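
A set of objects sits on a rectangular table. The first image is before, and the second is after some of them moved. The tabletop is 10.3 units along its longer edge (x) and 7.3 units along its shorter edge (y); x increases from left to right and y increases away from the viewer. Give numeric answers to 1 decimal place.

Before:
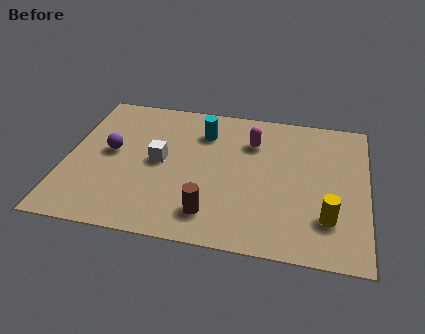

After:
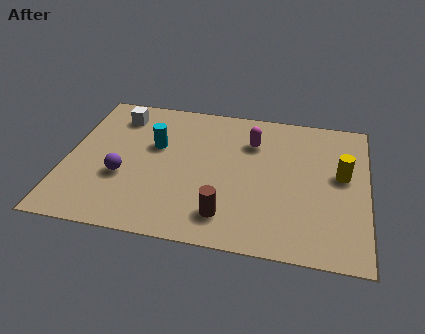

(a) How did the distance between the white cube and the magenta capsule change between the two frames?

+1.2

They were about 3.5 units apart before and 4.7 after — 1.2 units further apart.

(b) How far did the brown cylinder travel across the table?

0.5

From (5.1, 1.4) to (5.6, 1.4), the brown cylinder covered √(0.5² + 0.0²) ≈ 0.5 units.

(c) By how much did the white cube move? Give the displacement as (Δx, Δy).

(-1.6, 2.2)

From the two frames, the white cube sits at roughly (3.2, 3.7) before and (1.6, 5.9) after.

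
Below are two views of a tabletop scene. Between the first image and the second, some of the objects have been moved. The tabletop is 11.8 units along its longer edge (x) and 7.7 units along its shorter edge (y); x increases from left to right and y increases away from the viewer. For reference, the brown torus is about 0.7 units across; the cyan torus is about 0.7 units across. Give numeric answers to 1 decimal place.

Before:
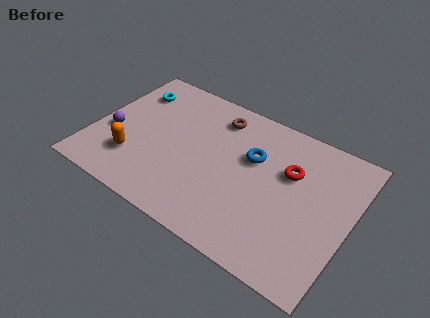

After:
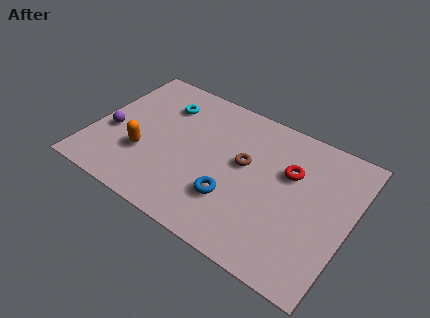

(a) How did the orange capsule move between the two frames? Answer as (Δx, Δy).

(0.4, 0.5)

The orange capsule was at about (2.1, 2.1) and moved to about (2.5, 2.6).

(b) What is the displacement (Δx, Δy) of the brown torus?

(1.6, -1.9)

The brown torus started near (5.3, 6.3) and ended near (6.9, 4.4).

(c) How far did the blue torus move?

2.6

The blue torus moved from about (7.2, 4.9) to (6.7, 2.3), a distance of √(0.5² + 2.6²) ≈ 2.6.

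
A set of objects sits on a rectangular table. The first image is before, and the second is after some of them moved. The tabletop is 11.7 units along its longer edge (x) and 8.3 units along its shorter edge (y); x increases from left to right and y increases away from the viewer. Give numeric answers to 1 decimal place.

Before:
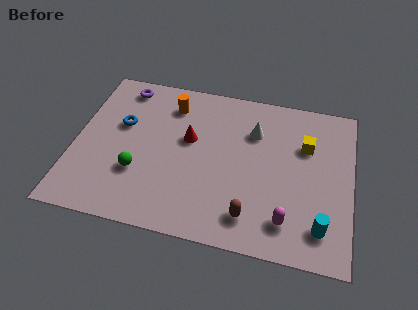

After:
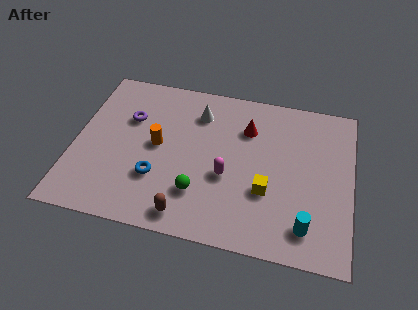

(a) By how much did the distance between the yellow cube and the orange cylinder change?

-1.0

The distance was about 5.9 in the first image and 4.9 in the second, so they moved 1.0 units closer together.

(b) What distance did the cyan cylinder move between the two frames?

0.6

The cyan cylinder moved from about (10.5, 1.6) to (9.9, 1.5), a distance of √(0.6² + 0.1²) ≈ 0.6.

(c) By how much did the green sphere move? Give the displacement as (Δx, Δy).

(2.6, -0.5)

The green sphere started near (2.8, 2.7) and ended near (5.4, 2.2).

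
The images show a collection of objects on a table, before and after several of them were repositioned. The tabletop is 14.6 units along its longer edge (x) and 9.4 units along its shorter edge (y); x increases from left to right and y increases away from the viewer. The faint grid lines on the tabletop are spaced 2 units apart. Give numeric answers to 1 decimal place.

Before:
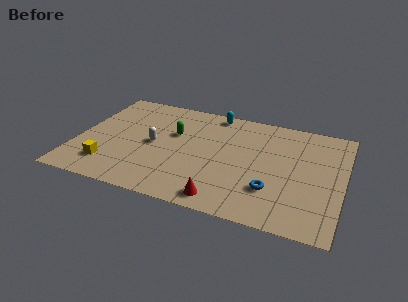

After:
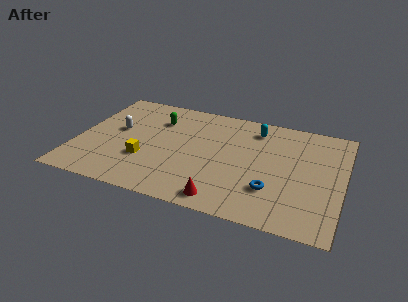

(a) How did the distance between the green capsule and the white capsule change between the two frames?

+1.0

The distance was about 1.6 in the first image and 2.6 in the second, so they moved 1.0 units further apart.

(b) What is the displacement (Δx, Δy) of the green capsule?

(-1.0, 1.0)

From the two frames, the green capsule sits at roughly (5.2, 5.9) before and (4.2, 6.9) after.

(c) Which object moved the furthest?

the cyan capsule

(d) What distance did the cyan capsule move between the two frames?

2.5

From (7.2, 8.5) to (9.6, 7.7), the cyan capsule covered √(2.4² + 0.8²) ≈ 2.5 units.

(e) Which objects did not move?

the red cone and the blue torus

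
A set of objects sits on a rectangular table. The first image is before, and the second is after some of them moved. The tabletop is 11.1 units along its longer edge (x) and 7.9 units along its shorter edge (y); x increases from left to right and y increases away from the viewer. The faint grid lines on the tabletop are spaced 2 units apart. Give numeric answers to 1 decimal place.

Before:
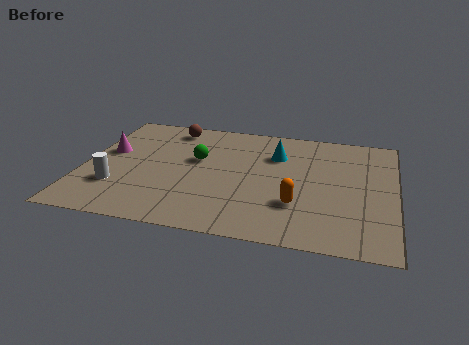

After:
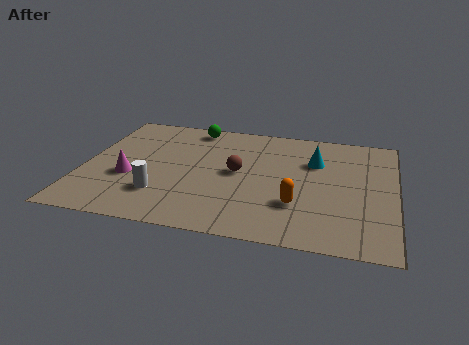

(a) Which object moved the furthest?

the brown sphere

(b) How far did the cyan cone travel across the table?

1.4

The cyan cone moved from about (6.8, 5.6) to (8.2, 5.4), a distance of √(1.4² + 0.2²) ≈ 1.4.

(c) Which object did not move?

the orange capsule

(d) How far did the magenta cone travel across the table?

1.8

The magenta cone was near (0.8, 4.6) before and (1.7, 3.0) after, so it travelled √(0.9² + 1.6²) ≈ 1.8 units.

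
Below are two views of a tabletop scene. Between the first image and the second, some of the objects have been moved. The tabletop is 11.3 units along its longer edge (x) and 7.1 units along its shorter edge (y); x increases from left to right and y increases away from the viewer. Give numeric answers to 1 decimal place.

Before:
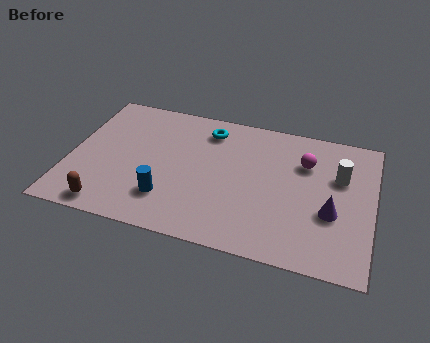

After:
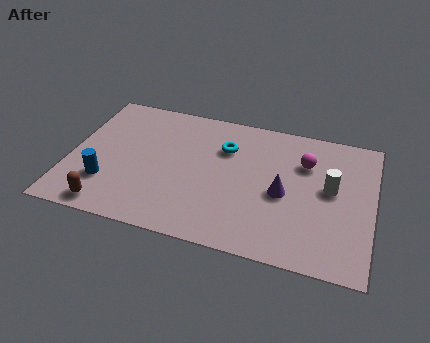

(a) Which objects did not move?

the brown capsule and the magenta sphere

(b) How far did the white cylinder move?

0.8

From (10.0, 4.6) to (9.7, 3.9), the white cylinder covered √(0.3² + 0.7²) ≈ 0.8 units.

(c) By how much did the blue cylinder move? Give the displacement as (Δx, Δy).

(-2.3, 0.2)

From the two frames, the blue cylinder sits at roughly (3.8, 1.8) before and (1.5, 2.0) after.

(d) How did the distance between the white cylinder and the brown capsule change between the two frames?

-0.5

They were about 9.1 units apart before and 8.6 after — 0.5 units closer together.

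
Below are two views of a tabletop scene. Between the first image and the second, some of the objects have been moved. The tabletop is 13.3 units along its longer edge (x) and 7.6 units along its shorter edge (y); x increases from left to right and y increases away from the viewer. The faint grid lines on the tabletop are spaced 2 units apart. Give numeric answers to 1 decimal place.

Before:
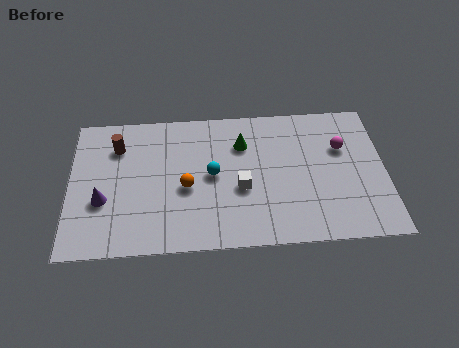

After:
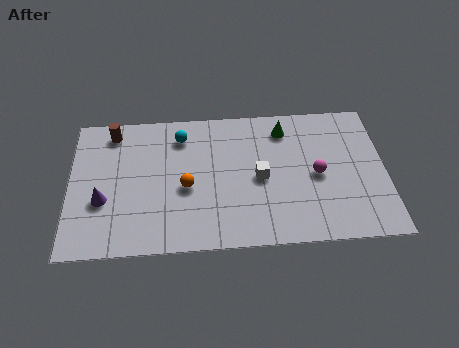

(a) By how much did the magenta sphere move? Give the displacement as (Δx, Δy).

(-1.1, -1.4)

From the two frames, the magenta sphere sits at roughly (11.5, 5.0) before and (10.4, 3.6) after.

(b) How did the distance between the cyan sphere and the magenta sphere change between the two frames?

+0.6

The distance was about 5.6 in the first image and 6.2 in the second, so they moved 0.6 units further apart.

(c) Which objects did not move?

the orange sphere and the purple cone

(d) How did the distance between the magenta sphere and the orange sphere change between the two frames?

-1.3

Before: roughly 6.8 units apart; after: 5.5. That's 1.3 units closer together.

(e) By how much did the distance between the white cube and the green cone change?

+0.4

Before: roughly 2.4 units apart; after: 2.8. That's 0.4 units further apart.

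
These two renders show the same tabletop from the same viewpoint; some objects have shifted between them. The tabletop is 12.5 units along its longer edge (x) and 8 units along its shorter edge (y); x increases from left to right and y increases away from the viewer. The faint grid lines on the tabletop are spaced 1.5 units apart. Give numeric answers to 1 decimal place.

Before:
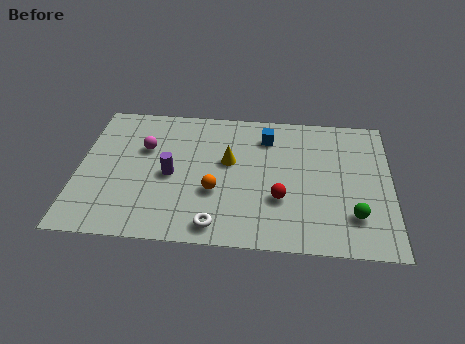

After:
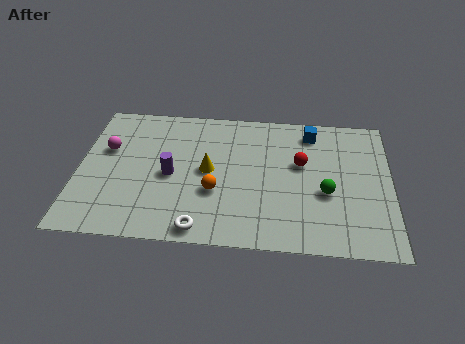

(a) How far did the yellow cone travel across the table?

1.0

The yellow cone was near (6.0, 4.7) before and (5.2, 4.1) after, so it travelled √(0.8² + 0.6²) ≈ 1.0 units.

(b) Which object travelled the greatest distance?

the red sphere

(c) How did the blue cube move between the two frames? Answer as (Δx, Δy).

(1.8, 0.4)

From the two frames, the blue cube sits at roughly (7.5, 6.3) before and (9.3, 6.7) after.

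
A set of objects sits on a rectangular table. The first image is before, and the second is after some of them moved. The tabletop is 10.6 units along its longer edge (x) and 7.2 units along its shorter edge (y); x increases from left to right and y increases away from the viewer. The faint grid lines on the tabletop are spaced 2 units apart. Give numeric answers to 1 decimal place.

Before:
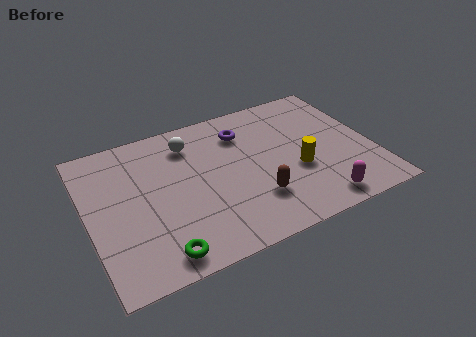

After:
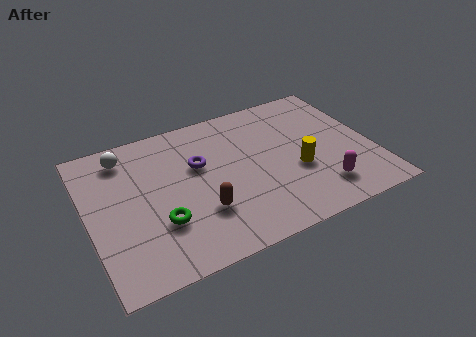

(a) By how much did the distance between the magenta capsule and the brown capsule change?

+2.0

They were about 2.5 units apart before and 4.5 after — 2.0 units further apart.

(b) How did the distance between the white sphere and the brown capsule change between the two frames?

+0.3

Before: roughly 4.2 units apart; after: 4.5. That's 0.3 units further apart.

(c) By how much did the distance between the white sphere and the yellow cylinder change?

+2.2

The distance was about 4.7 in the first image and 6.9 in the second, so they moved 2.2 units further apart.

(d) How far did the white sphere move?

2.4

The white sphere moved from about (4.0, 5.7) to (1.6, 6.0), a distance of √(2.4² + 0.3²) ≈ 2.4.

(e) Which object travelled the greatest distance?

the white sphere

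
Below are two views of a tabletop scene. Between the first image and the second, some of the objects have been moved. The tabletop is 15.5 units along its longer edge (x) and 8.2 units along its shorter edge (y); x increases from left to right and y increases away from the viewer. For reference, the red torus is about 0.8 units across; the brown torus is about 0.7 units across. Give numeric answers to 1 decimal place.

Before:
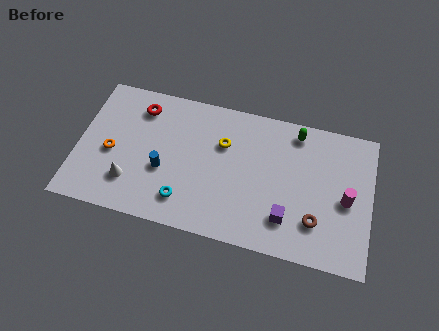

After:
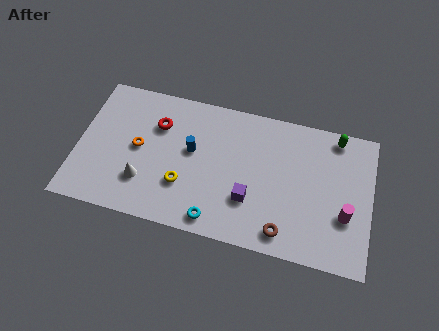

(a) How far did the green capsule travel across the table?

2.1

The green capsule was near (11.4, 7.1) before and (13.5, 7.3) after, so it travelled √(2.1² + 0.2²) ≈ 2.1 units.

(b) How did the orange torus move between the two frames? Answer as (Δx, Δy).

(1.4, 0.6)

The orange torus started near (1.8, 3.6) and ended near (3.2, 4.2).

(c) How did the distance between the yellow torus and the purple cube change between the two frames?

-1.5

The distance was about 5.0 in the first image and 3.5 in the second, so they moved 1.5 units closer together.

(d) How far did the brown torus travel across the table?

1.9

The brown torus was near (12.7, 2.2) before and (11.1, 1.2) after, so it travelled √(1.6² + 1.0²) ≈ 1.9 units.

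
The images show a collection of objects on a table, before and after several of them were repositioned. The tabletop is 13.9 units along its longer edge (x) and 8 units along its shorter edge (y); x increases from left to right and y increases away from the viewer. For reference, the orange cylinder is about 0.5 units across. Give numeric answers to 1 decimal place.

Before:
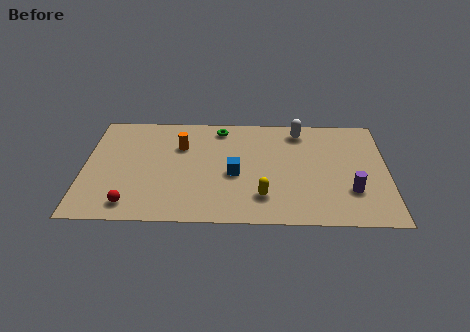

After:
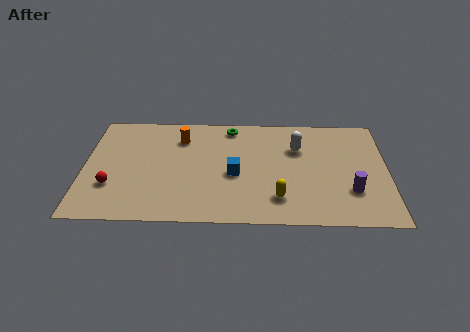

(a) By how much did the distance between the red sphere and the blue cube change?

+0.5

Before: roughly 5.2 units apart; after: 5.7. That's 0.5 units further apart.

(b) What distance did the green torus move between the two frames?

0.5

From (6.2, 6.9) to (6.7, 7.0), the green torus covered √(0.5² + 0.1²) ≈ 0.5 units.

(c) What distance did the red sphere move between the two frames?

1.6

From (2.2, 1.2) to (1.3, 2.5), the red sphere covered √(0.9² + 1.3²) ≈ 1.6 units.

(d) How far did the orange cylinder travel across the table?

0.6

From (4.4, 5.5) to (4.4, 6.1), the orange cylinder covered √(0.0² + 0.6²) ≈ 0.6 units.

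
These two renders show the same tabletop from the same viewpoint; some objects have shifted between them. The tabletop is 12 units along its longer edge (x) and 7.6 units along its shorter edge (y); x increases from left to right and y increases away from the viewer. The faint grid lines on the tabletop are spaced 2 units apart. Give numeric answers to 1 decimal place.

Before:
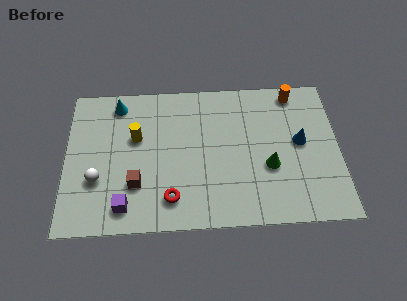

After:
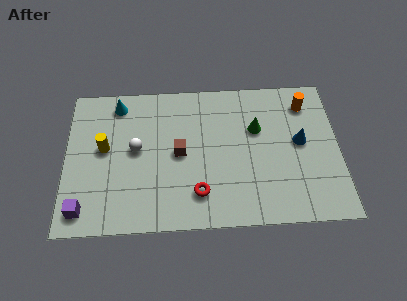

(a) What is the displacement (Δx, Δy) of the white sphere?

(1.7, 1.5)

From the two frames, the white sphere sits at roughly (1.4, 2.6) before and (3.1, 4.1) after.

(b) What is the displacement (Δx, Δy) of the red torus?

(1.2, 0.2)

From the two frames, the red torus sits at roughly (4.6, 1.5) before and (5.8, 1.7) after.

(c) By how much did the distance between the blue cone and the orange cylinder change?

-0.6

Before: roughly 2.6 units apart; after: 2.0. That's 0.6 units closer together.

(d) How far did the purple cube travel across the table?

1.8

From (2.6, 1.2) to (0.8, 1.1), the purple cube covered √(1.8² + 0.1²) ≈ 1.8 units.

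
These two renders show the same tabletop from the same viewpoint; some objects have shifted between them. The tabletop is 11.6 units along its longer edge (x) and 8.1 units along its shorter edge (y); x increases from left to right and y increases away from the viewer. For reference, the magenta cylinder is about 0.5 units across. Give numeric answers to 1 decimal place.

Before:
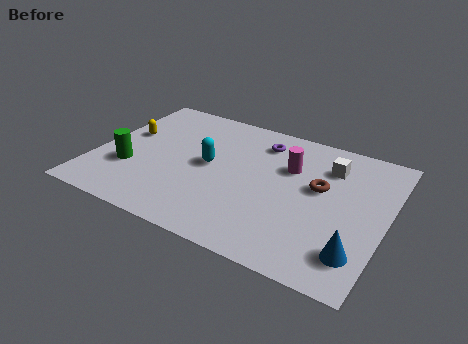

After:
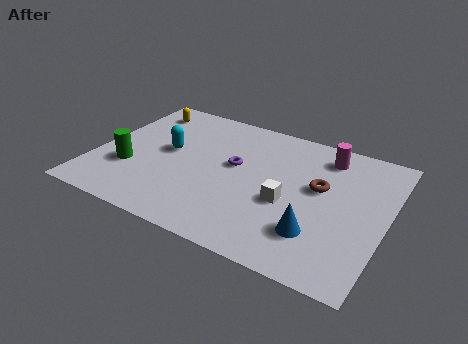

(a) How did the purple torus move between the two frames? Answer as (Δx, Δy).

(-0.8, -1.9)

From the two frames, the purple torus sits at roughly (6.3, 6.5) before and (5.5, 4.6) after.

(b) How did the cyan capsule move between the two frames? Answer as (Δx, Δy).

(-1.7, 0.2)

From the two frames, the cyan capsule sits at roughly (4.5, 4.2) before and (2.8, 4.4) after.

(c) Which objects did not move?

the green cylinder and the brown torus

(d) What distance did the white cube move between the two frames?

3.1

The white cube moved from about (9.1, 6.1) to (7.8, 3.3), a distance of √(1.3² + 2.8²) ≈ 3.1.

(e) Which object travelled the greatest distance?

the white cube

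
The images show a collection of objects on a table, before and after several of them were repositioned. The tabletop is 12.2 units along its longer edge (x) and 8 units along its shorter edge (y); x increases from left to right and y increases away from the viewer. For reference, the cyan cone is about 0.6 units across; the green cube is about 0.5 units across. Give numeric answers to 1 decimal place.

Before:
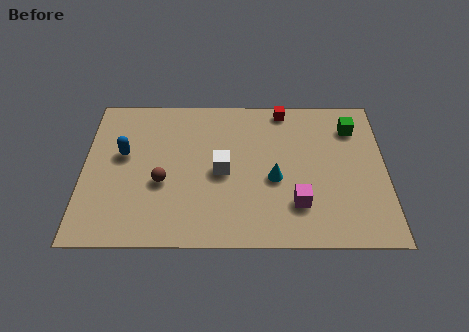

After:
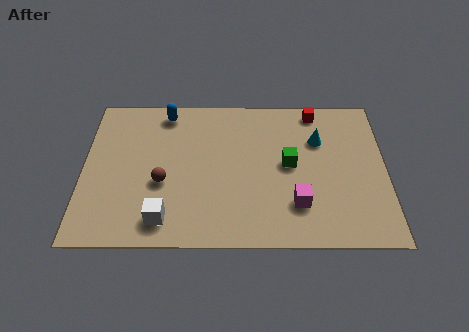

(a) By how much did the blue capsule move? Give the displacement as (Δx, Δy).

(1.7, 2.3)

The blue capsule was at about (1.6, 4.7) and moved to about (3.3, 7.0).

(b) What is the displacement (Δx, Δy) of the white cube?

(-2.3, -2.5)

The white cube started near (5.6, 3.8) and ended near (3.3, 1.3).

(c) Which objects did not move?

the brown sphere and the magenta cube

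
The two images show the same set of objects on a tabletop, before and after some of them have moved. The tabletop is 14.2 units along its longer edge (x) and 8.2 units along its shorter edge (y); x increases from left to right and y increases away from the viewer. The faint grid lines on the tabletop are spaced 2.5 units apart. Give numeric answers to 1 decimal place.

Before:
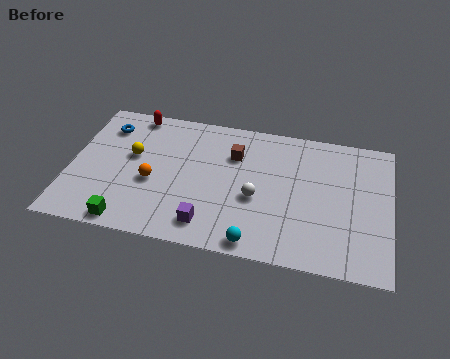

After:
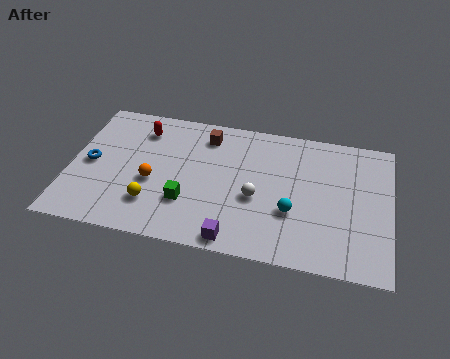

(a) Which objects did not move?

the orange sphere and the white sphere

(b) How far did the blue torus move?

2.5

From (1.4, 6.4) to (0.9, 4.0), the blue torus covered √(0.5² + 2.4²) ≈ 2.5 units.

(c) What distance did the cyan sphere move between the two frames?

2.6

The cyan sphere was near (8.4, 0.8) before and (9.9, 2.9) after, so it travelled √(1.5² + 2.1²) ≈ 2.6 units.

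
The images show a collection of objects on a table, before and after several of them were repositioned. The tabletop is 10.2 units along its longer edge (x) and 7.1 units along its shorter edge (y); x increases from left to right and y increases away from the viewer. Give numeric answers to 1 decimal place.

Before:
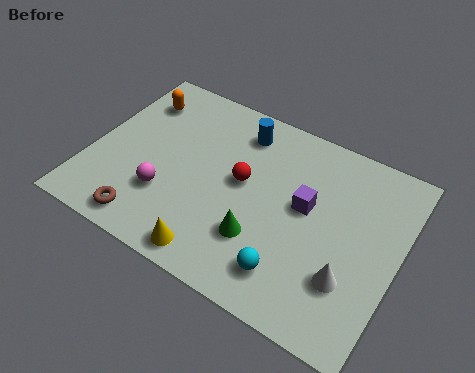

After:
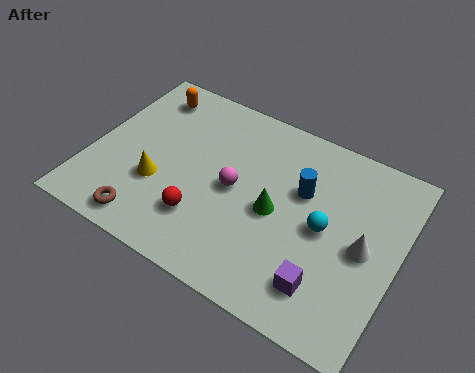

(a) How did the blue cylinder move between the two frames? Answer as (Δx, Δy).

(2.3, -1.3)

From the two frames, the blue cylinder sits at roughly (4.6, 5.8) before and (6.9, 4.5) after.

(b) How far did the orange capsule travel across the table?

0.5

From (1.1, 5.5) to (1.4, 5.9), the orange capsule covered √(0.3² + 0.4²) ≈ 0.5 units.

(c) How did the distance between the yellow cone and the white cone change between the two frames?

+2.4

The distance was about 4.4 in the first image and 6.8 in the second, so they moved 2.4 units further apart.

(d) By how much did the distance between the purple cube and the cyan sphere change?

-0.6

Before: roughly 2.6 units apart; after: 2.0. That's 0.6 units closer together.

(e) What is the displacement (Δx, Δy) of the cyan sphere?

(0.8, 2.1)

From the two frames, the cyan sphere sits at roughly (7.0, 1.4) before and (7.8, 3.5) after.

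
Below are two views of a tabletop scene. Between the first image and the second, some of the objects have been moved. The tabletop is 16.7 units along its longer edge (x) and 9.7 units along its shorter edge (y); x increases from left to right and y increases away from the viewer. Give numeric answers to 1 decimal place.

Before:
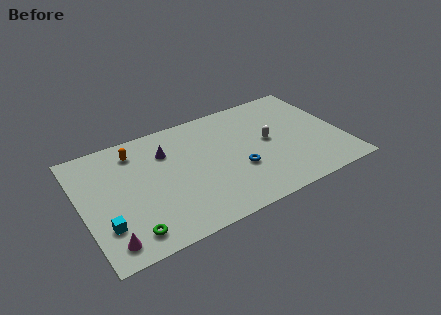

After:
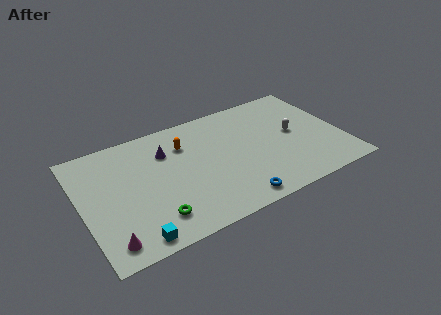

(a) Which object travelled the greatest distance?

the orange capsule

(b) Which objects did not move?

the purple cone and the magenta cone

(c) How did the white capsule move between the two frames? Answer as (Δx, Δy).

(1.7, 0.0)

From the two frames, the white capsule sits at roughly (12.0, 5.1) before and (13.7, 5.1) after.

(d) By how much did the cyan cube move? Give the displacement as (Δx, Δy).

(1.6, -1.7)

The cyan cube was at about (1.2, 2.7) and moved to about (2.8, 1.0).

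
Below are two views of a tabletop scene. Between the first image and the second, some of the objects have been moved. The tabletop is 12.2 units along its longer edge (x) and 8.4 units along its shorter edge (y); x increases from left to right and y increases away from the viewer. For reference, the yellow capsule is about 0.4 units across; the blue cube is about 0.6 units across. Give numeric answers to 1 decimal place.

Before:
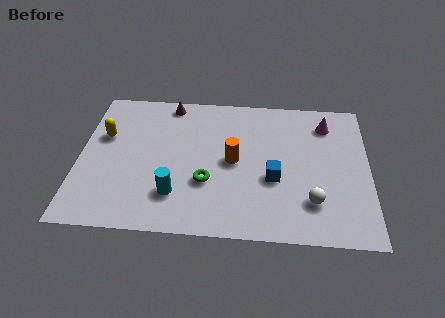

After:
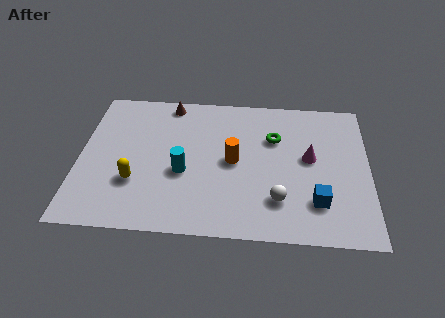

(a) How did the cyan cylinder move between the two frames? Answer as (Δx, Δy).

(0.3, 1.3)

The cyan cylinder started near (4.1, 2.1) and ended near (4.4, 3.4).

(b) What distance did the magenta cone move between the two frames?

2.2

From (10.4, 6.7) to (9.7, 4.6), the magenta cone covered √(0.7² + 2.1²) ≈ 2.2 units.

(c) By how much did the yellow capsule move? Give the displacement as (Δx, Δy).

(1.4, -2.6)

The yellow capsule was at about (1.0, 5.3) and moved to about (2.4, 2.7).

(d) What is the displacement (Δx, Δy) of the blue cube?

(1.8, -1.2)

The blue cube started near (8.2, 3.3) and ended near (10.0, 2.1).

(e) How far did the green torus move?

4.0

From (5.4, 2.9) to (8.2, 5.7), the green torus covered √(2.8² + 2.8²) ≈ 4.0 units.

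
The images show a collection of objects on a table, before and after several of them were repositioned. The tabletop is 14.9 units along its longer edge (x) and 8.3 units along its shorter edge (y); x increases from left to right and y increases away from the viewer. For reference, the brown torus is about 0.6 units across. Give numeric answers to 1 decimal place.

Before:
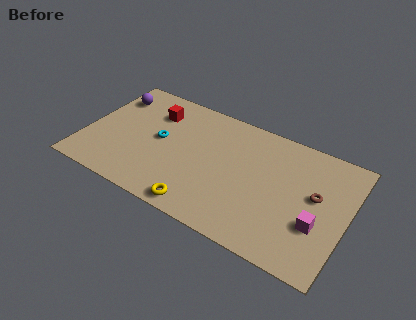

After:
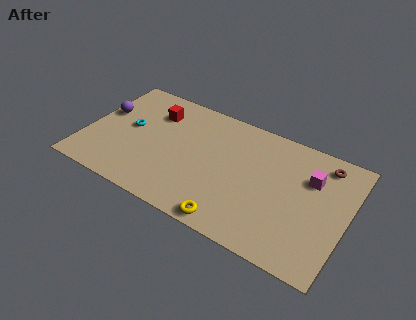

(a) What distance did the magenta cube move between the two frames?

2.9

From (13.4, 2.9) to (12.7, 5.7), the magenta cube covered √(0.7² + 2.8²) ≈ 2.9 units.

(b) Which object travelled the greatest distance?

the magenta cube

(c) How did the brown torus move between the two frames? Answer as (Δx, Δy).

(0.2, 2.3)

The brown torus was at about (13.1, 4.7) and moved to about (13.3, 7.0).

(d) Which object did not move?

the red cube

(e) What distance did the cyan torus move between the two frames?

1.8

The cyan torus moved from about (4.2, 4.4) to (2.4, 4.5), a distance of √(1.8² + 0.1²) ≈ 1.8.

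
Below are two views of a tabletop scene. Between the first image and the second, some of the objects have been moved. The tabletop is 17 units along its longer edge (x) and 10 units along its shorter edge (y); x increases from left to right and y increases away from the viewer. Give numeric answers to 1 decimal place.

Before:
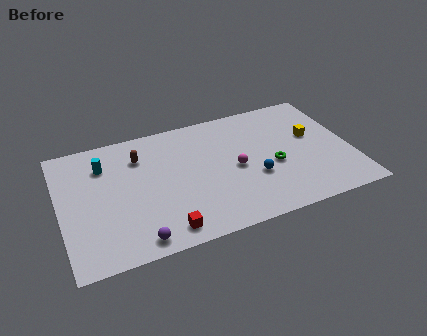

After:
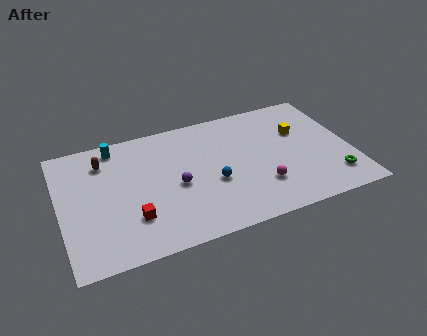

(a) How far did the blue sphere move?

2.4

From (11.2, 3.6) to (8.8, 4.0), the blue sphere covered √(2.4² + 0.4²) ≈ 2.4 units.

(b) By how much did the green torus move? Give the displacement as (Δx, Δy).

(3.3, -2.1)

The green torus started near (12.4, 4.2) and ended near (15.7, 2.1).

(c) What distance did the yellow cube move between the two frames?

0.9

From (14.9, 5.9) to (14.2, 6.5), the yellow cube covered √(0.7² + 0.6²) ≈ 0.9 units.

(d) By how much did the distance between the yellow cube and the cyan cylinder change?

-1.4

They were about 12.3 units apart before and 10.9 after — 1.4 units closer together.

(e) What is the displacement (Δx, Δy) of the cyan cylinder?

(0.8, 1.3)

The cyan cylinder was at about (2.7, 7.5) and moved to about (3.5, 8.8).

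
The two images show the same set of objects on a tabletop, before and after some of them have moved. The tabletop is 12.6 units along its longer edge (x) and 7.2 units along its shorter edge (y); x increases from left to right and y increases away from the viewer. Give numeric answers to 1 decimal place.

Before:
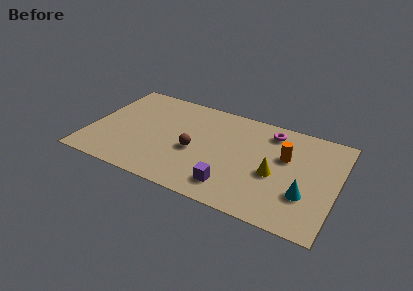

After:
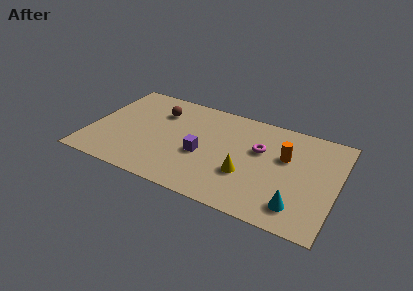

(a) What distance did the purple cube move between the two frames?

2.3

From (7.5, 1.4) to (5.8, 3.0), the purple cube covered √(1.7² + 1.6²) ≈ 2.3 units.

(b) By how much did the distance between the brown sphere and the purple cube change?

+0.7

The distance was about 2.7 in the first image and 3.4 in the second, so they moved 0.7 units further apart.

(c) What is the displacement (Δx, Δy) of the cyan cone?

(-0.3, -0.9)

From the two frames, the cyan cone sits at roughly (11.1, 2.3) before and (10.8, 1.4) after.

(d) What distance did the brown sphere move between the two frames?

3.0

The brown sphere moved from about (5.4, 3.1) to (3.3, 5.3), a distance of √(2.1² + 2.2²) ≈ 3.0.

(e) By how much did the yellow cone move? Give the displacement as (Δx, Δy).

(-1.4, -0.6)

The yellow cone was at about (9.5, 3.1) and moved to about (8.1, 2.5).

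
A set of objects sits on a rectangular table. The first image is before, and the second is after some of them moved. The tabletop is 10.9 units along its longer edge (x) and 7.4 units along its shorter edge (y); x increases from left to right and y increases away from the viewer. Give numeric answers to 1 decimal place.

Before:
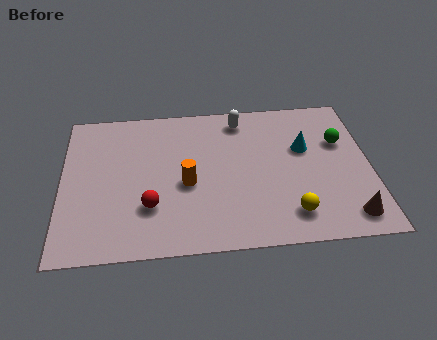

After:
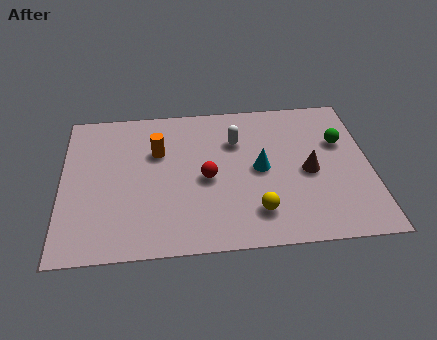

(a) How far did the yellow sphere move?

1.2

The yellow sphere was near (8.0, 1.4) before and (6.8, 1.6) after, so it travelled √(1.2² + 0.2²) ≈ 1.2 units.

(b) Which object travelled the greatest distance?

the brown cone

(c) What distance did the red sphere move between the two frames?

2.3

The red sphere moved from about (3.1, 2.2) to (5.1, 3.4), a distance of √(2.0² + 1.2²) ≈ 2.3.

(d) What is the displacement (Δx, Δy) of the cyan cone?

(-1.6, -0.9)

From the two frames, the cyan cone sits at roughly (8.6, 4.6) before and (7.0, 3.7) after.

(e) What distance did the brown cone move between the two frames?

2.6

The brown cone was near (10.0, 1.1) before and (8.7, 3.4) after, so it travelled √(1.3² + 2.3²) ≈ 2.6 units.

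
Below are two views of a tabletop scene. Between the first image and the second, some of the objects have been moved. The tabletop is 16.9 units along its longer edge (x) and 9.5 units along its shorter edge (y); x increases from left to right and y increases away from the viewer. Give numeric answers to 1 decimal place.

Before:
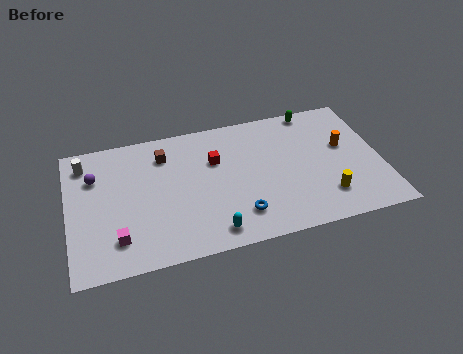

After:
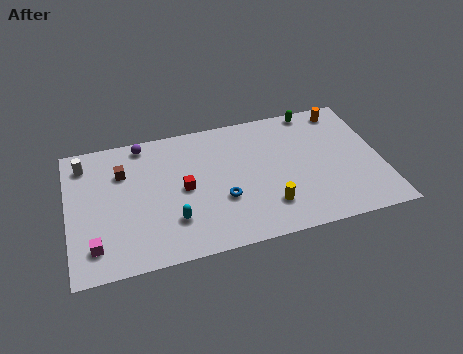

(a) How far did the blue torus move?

1.5

From (9.0, 2.1) to (8.2, 3.4), the blue torus covered √(0.8² + 1.3²) ≈ 1.5 units.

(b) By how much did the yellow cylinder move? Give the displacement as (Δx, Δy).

(-3.1, 0.1)

From the two frames, the yellow cylinder sits at roughly (13.7, 2.2) before and (10.6, 2.3) after.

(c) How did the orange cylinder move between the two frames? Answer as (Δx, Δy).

(0.2, 2.7)

The orange cylinder was at about (15.0, 5.6) and moved to about (15.2, 8.3).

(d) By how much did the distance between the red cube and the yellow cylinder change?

-2.0

They were about 7.0 units apart before and 5.0 after — 2.0 units closer together.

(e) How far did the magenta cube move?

1.2

The magenta cube was near (2.5, 2.1) before and (1.3, 1.9) after, so it travelled √(1.2² + 0.2²) ≈ 1.2 units.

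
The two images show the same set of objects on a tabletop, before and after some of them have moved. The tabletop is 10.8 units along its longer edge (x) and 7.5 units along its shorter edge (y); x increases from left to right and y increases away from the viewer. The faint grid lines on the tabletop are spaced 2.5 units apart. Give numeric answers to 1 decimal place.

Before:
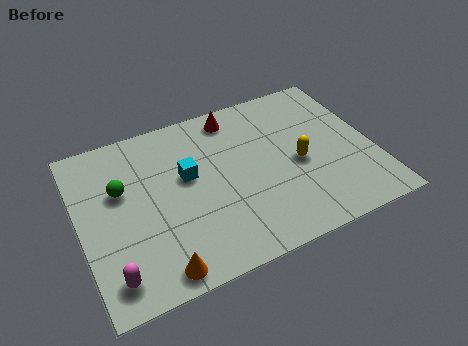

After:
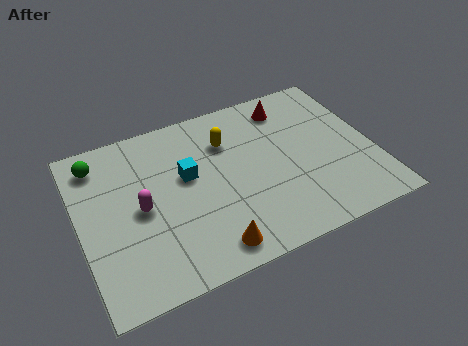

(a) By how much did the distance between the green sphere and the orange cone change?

+2.3

Before: roughly 4.0 units apart; after: 6.3. That's 2.3 units further apart.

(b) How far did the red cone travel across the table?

2.0

The red cone was near (6.0, 6.5) before and (8.0, 6.2) after, so it travelled √(2.0² + 0.3²) ≈ 2.0 units.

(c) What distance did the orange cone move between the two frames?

1.9

From (2.5, 0.8) to (4.4, 1.0), the orange cone covered √(1.9² + 0.2²) ≈ 1.9 units.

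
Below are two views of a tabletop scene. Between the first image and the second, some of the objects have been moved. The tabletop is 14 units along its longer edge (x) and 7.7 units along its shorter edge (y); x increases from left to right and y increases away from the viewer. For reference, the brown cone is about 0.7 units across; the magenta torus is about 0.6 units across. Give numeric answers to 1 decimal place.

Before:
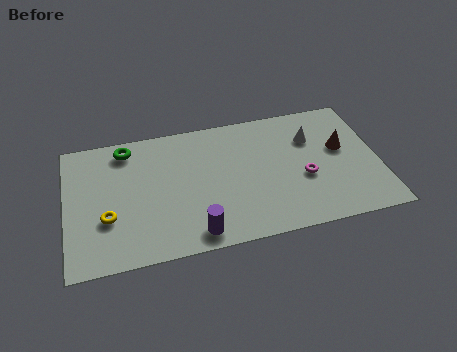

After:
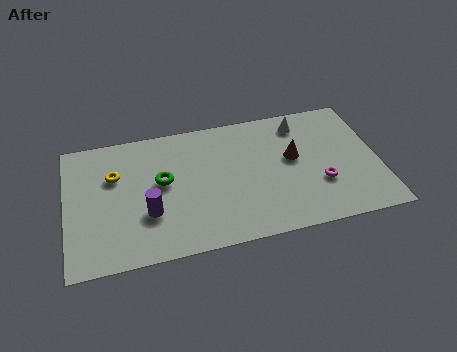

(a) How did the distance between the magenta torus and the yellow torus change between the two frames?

+0.6

They were about 8.8 units apart before and 9.4 after — 0.6 units further apart.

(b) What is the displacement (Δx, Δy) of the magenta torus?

(0.7, -0.5)

The magenta torus started near (10.6, 3.1) and ended near (11.3, 2.6).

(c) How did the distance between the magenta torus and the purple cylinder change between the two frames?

+2.3

They were about 5.4 units apart before and 7.7 after — 2.3 units further apart.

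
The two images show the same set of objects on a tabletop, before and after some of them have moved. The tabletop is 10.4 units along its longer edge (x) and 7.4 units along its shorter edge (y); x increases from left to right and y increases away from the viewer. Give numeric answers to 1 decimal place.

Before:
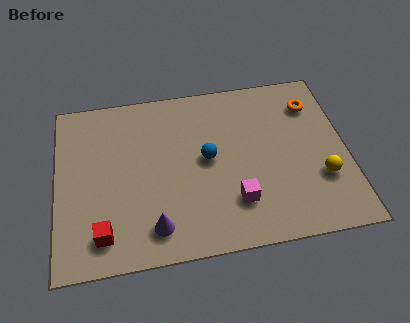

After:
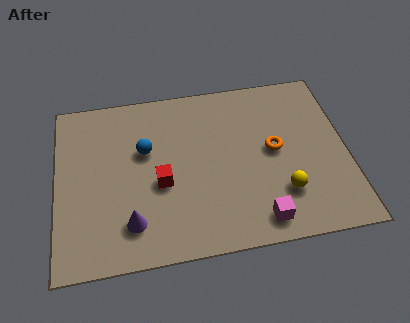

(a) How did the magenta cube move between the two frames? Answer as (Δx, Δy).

(0.8, -0.9)

The magenta cube was at about (6.3, 1.9) and moved to about (7.1, 1.0).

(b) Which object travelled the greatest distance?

the red cube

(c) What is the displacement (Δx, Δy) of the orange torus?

(-1.5, -1.8)

From the two frames, the orange torus sits at roughly (9.3, 5.7) before and (7.8, 3.9) after.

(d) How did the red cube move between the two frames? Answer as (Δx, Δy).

(2.1, 1.8)

The red cube was at about (1.6, 1.3) and moved to about (3.7, 3.1).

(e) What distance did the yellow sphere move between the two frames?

1.5

From (9.4, 2.4) to (8.0, 2.0), the yellow sphere covered √(1.4² + 0.4²) ≈ 1.5 units.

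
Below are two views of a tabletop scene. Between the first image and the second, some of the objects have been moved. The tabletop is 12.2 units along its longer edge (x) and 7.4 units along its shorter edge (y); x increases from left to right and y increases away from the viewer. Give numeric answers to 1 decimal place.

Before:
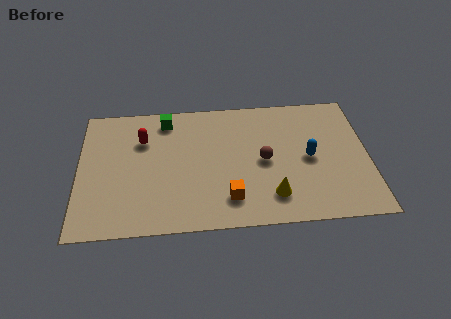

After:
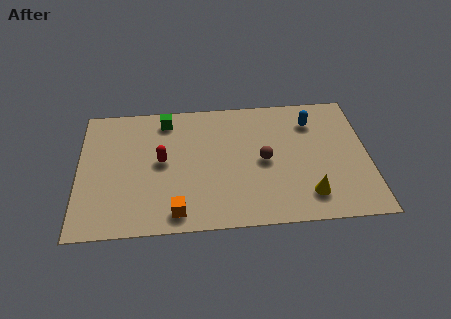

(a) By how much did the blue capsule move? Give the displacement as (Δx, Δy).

(0.2, 2.1)

The blue capsule started near (9.7, 3.6) and ended near (9.9, 5.7).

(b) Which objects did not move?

the brown sphere and the green cube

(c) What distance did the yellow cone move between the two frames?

1.5

The yellow cone was near (8.1, 1.6) before and (9.6, 1.5) after, so it travelled √(1.5² + 0.1²) ≈ 1.5 units.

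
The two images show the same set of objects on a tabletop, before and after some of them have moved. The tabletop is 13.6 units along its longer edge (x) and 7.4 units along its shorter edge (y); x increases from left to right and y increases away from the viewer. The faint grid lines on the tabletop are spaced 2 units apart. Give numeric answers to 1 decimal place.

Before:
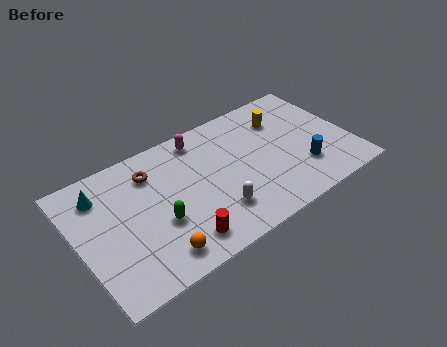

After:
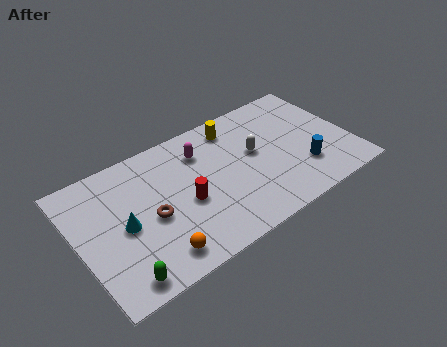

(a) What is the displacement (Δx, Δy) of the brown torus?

(-0.4, -2.4)

The brown torus was at about (3.9, 5.7) and moved to about (3.5, 3.3).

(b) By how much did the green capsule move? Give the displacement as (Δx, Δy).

(-2.2, -1.9)

From the two frames, the green capsule sits at roughly (3.8, 2.8) before and (1.6, 0.9) after.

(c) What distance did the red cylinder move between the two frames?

2.0

The red cylinder moved from about (4.6, 1.3) to (5.2, 3.2), a distance of √(0.6² + 1.9²) ≈ 2.0.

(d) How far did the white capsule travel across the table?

3.3

The white capsule was near (6.5, 1.9) before and (8.9, 4.2) after, so it travelled √(2.4² + 2.3²) ≈ 3.3 units.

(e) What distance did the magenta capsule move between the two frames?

0.8

From (6.5, 6.4) to (6.4, 5.6), the magenta capsule covered √(0.1² + 0.8²) ≈ 0.8 units.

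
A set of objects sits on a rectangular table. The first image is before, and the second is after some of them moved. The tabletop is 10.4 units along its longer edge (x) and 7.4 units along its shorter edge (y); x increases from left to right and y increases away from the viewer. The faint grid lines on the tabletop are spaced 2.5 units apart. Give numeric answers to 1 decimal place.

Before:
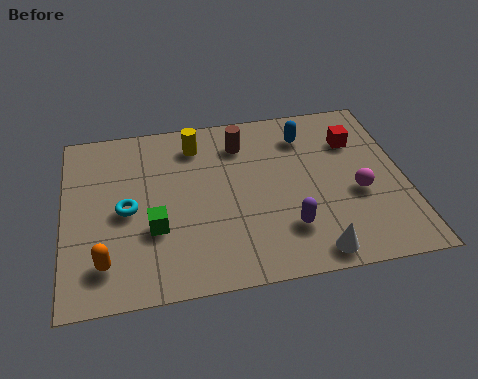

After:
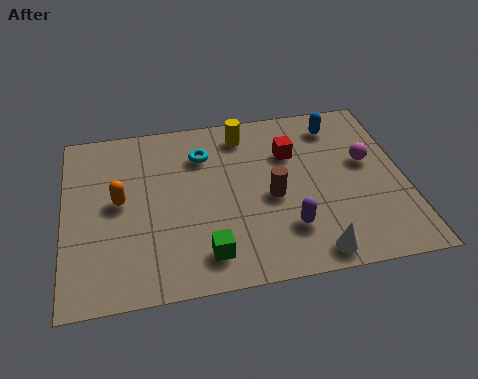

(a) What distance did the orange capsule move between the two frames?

2.5

The orange capsule was near (1.2, 1.5) before and (1.7, 3.9) after, so it travelled √(0.5² + 2.4²) ≈ 2.5 units.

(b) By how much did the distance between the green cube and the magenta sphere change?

-0.3

They were about 6.2 units apart before and 5.9 after — 0.3 units closer together.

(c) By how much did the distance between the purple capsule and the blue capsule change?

+0.6

They were about 4.0 units apart before and 4.6 after — 0.6 units further apart.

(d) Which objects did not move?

the purple capsule and the white cone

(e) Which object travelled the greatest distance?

the cyan torus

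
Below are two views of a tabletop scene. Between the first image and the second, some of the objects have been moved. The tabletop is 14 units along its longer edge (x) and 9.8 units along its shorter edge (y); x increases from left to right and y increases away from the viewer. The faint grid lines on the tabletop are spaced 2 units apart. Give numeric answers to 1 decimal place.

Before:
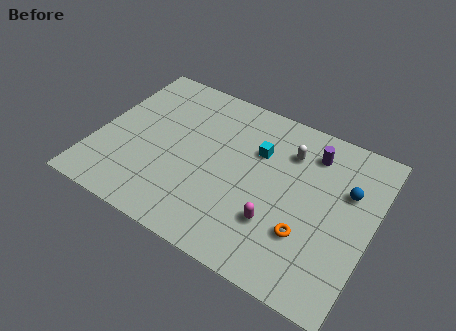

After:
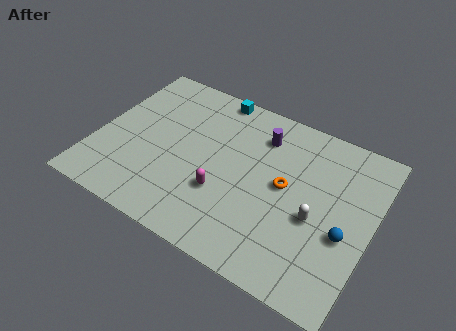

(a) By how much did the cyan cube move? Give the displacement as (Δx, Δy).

(-2.7, 2.4)

The cyan cube was at about (8.0, 6.6) and moved to about (5.3, 9.0).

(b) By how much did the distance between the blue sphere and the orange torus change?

-0.3

The distance was about 3.8 in the first image and 3.5 in the second, so they moved 0.3 units closer together.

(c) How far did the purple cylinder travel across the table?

2.6

The purple cylinder was near (10.6, 7.8) before and (8.0, 7.6) after, so it travelled √(2.6² + 0.2²) ≈ 2.6 units.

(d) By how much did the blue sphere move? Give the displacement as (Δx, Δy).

(0.2, -2.5)

The blue sphere was at about (12.6, 6.4) and moved to about (12.8, 3.9).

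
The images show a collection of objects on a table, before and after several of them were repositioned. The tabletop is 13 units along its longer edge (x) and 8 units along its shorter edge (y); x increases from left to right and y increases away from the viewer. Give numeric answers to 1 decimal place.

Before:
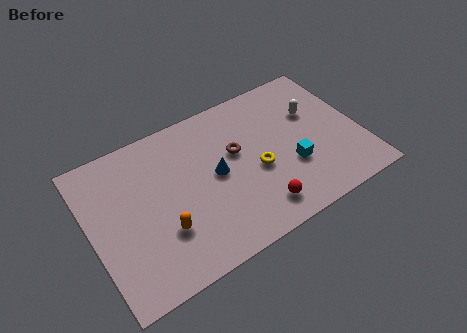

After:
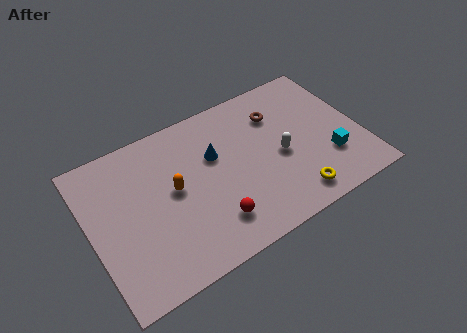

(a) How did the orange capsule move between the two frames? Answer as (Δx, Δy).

(0.8, 1.8)

The orange capsule started near (3.2, 2.5) and ended near (4.0, 4.3).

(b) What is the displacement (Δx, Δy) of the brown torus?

(2.2, 1.1)

The brown torus started near (7.1, 4.8) and ended near (9.3, 5.9).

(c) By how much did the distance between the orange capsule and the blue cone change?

-1.0

Before: roughly 3.2 units apart; after: 2.2. That's 1.0 units closer together.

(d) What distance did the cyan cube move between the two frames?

1.8

The cyan cube moved from about (9.5, 2.8) to (11.3, 2.4), a distance of √(1.8² + 0.4²) ≈ 1.8.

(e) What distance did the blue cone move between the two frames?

1.0

From (6.0, 4.1) to (6.1, 5.1), the blue cone covered √(0.1² + 1.0²) ≈ 1.0 units.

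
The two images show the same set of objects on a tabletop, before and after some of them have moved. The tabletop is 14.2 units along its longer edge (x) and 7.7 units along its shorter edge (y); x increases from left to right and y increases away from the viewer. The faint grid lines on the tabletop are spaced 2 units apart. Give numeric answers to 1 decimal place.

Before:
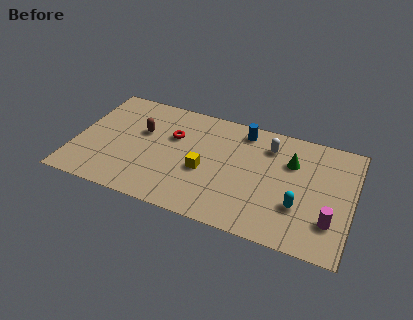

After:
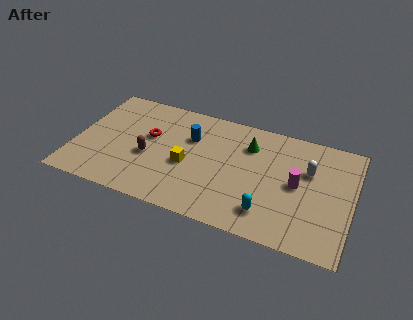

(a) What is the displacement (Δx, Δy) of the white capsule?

(2.1, -1.0)

The white capsule was at about (9.8, 6.0) and moved to about (11.9, 5.0).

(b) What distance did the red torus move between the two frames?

1.3

The red torus was near (4.9, 5.0) before and (3.7, 4.6) after, so it travelled √(1.2² + 0.4²) ≈ 1.3 units.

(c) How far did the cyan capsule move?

1.7

From (11.6, 2.5) to (10.1, 1.6), the cyan capsule covered √(1.5² + 0.9²) ≈ 1.7 units.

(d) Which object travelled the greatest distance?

the blue cylinder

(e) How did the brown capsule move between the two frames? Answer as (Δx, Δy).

(0.5, -1.6)

From the two frames, the brown capsule sits at roughly (3.3, 4.8) before and (3.8, 3.2) after.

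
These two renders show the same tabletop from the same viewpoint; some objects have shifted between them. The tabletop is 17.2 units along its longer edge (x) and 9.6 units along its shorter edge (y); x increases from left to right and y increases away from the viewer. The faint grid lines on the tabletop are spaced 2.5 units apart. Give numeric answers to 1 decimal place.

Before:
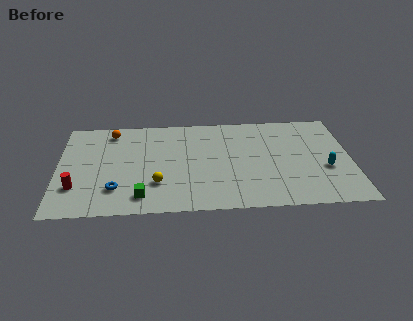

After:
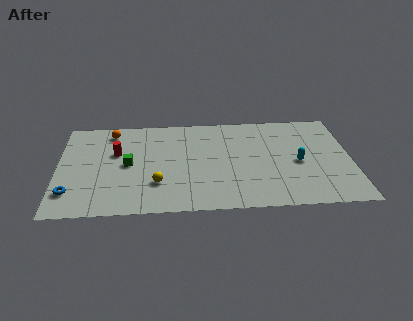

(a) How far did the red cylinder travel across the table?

4.0

The red cylinder moved from about (1.1, 2.7) to (3.4, 6.0), a distance of √(2.3² + 3.3²) ≈ 4.0.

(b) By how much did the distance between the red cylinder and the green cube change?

-2.6

The distance was about 4.0 in the first image and 1.4 in the second, so they moved 2.6 units closer together.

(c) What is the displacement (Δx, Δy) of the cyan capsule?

(-1.6, 0.7)

From the two frames, the cyan capsule sits at roughly (15.7, 3.7) before and (14.1, 4.4) after.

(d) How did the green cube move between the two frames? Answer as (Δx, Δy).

(-0.8, 3.2)

The green cube started near (4.9, 1.6) and ended near (4.1, 4.8).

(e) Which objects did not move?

the yellow sphere and the orange sphere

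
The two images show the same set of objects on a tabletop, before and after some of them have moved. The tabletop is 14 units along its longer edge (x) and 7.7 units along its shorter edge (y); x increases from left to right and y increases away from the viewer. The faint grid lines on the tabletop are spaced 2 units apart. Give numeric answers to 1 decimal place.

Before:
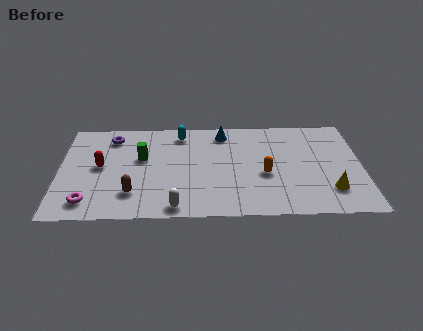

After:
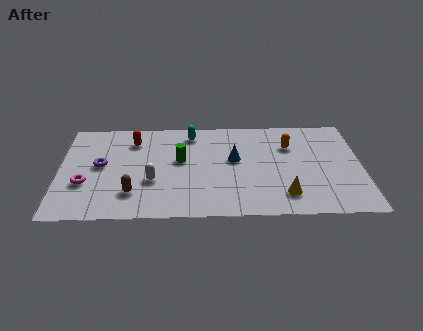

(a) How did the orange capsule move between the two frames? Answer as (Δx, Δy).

(1.2, 2.2)

The orange capsule was at about (9.5, 3.2) and moved to about (10.7, 5.4).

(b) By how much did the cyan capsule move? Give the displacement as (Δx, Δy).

(0.5, 0.0)

The cyan capsule started near (5.6, 6.5) and ended near (6.1, 6.5).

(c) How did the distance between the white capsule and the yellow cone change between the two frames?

-1.0

The distance was about 7.2 in the first image and 6.2 in the second, so they moved 1.0 units closer together.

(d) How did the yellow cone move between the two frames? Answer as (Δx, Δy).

(-2.1, -0.3)

From the two frames, the yellow cone sits at roughly (12.5, 1.9) before and (10.4, 1.6) after.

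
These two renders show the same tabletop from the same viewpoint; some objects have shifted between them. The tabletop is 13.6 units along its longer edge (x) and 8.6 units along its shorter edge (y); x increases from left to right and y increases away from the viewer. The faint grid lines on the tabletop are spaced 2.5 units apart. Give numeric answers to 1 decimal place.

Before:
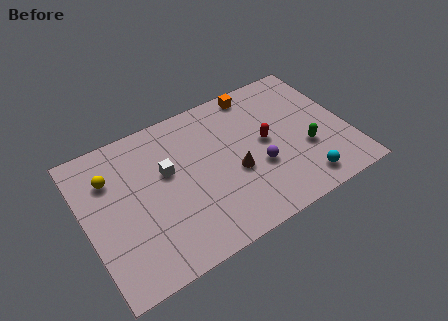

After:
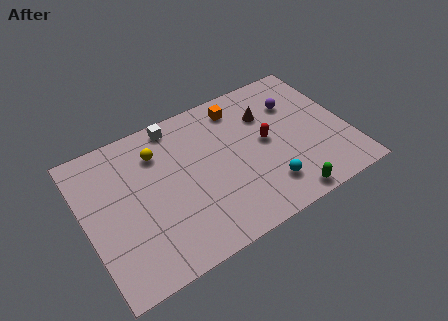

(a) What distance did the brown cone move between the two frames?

3.3

The brown cone moved from about (7.6, 3.5) to (9.7, 6.1), a distance of √(2.1² + 2.6²) ≈ 3.3.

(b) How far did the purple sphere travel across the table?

3.8

From (8.8, 3.2) to (11.2, 6.1), the purple sphere covered √(2.4² + 2.9²) ≈ 3.8 units.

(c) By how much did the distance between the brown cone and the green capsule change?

+1.6

Before: roughly 3.7 units apart; after: 5.3. That's 1.6 units further apart.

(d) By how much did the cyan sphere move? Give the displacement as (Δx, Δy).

(-1.8, 0.6)

From the two frames, the cyan sphere sits at roughly (10.8, 1.3) before and (9.0, 1.9) after.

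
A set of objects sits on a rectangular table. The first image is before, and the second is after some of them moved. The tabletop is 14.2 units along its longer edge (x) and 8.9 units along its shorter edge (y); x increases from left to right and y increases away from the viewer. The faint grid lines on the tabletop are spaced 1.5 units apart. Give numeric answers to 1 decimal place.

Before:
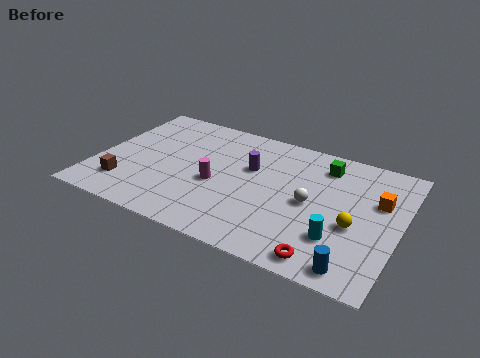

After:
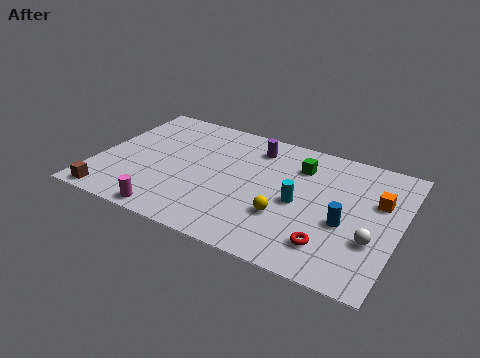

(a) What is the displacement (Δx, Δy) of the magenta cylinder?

(-1.7, -3.0)

From the two frames, the magenta cylinder sits at roughly (5.7, 3.8) before and (4.0, 0.8) after.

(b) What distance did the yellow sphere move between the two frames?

3.2

From (12.2, 3.6) to (9.1, 2.9), the yellow sphere covered √(3.1² + 0.7²) ≈ 3.2 units.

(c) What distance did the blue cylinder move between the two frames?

2.7

The blue cylinder was near (12.5, 1.0) before and (11.8, 3.6) after, so it travelled √(0.7² + 2.6²) ≈ 2.7 units.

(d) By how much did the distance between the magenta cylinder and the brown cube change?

-1.6

The distance was about 4.5 in the first image and 2.9 in the second, so they moved 1.6 units closer together.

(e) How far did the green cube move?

1.2

The green cube moved from about (10.4, 7.2) to (9.3, 6.7), a distance of √(1.1² + 0.5²) ≈ 1.2.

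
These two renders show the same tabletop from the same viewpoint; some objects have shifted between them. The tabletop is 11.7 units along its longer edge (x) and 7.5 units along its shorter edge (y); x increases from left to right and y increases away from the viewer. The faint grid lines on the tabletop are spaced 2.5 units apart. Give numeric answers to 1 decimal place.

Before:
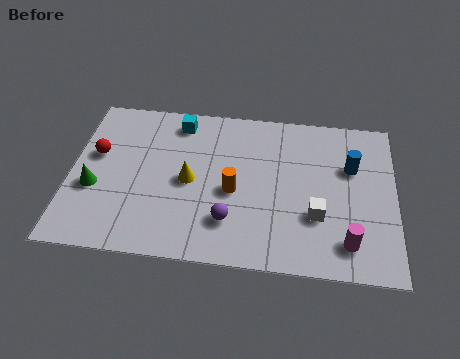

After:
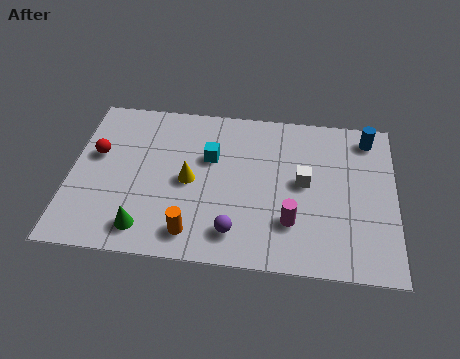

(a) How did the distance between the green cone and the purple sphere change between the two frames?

-1.8

Before: roughly 5.0 units apart; after: 3.2. That's 1.8 units closer together.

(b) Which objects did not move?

the yellow cone and the red sphere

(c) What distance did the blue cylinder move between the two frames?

1.6

From (10.1, 4.9) to (10.7, 6.4), the blue cylinder covered √(0.6² + 1.5²) ≈ 1.6 units.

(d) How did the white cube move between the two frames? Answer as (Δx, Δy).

(-0.5, 1.5)

The white cube started near (8.9, 2.5) and ended near (8.4, 4.0).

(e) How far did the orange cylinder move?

2.5

The orange cylinder was near (5.9, 3.3) before and (4.5, 1.2) after, so it travelled √(1.4² + 2.1²) ≈ 2.5 units.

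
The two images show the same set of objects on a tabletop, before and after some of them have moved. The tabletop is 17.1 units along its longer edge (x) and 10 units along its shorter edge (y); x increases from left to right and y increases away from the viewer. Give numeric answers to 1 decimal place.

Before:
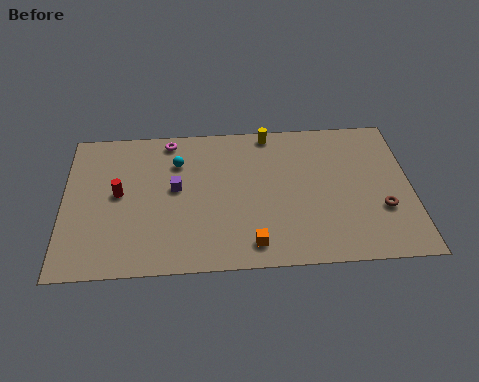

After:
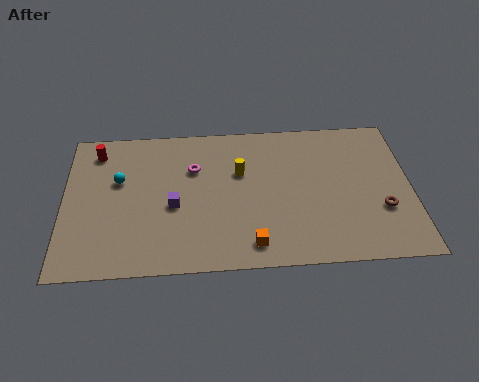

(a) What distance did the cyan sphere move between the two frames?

3.1

The cyan sphere moved from about (5.6, 7.3) to (2.7, 6.2), a distance of √(2.9² + 1.1²) ≈ 3.1.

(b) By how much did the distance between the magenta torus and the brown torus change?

-2.0

They were about 11.8 units apart before and 9.8 after — 2.0 units closer together.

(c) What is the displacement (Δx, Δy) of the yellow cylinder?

(-1.5, -2.7)

From the two frames, the yellow cylinder sits at roughly (10.2, 9.1) before and (8.7, 6.4) after.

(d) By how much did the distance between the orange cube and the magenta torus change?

-2.4

They were about 8.4 units apart before and 6.0 after — 2.4 units closer together.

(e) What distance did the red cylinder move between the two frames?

3.2

The red cylinder was near (2.7, 5.3) before and (1.6, 8.3) after, so it travelled √(1.1² + 3.0²) ≈ 3.2 units.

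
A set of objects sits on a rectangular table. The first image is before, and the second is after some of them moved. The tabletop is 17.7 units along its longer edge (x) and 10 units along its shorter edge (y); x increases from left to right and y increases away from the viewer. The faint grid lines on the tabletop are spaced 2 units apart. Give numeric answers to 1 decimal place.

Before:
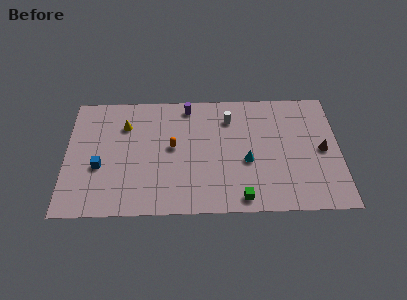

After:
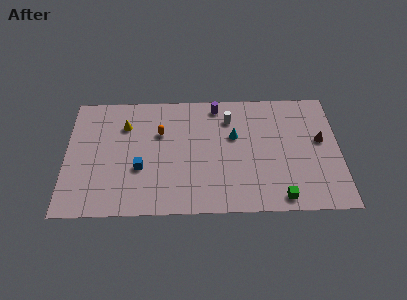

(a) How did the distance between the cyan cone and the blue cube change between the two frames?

-2.9

The distance was about 9.5 in the first image and 6.6 in the second, so they moved 2.9 units closer together.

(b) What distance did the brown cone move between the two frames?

0.8

From (16.6, 4.9) to (16.5, 5.7), the brown cone covered √(0.1² + 0.8²) ≈ 0.8 units.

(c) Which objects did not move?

the white cylinder and the yellow cone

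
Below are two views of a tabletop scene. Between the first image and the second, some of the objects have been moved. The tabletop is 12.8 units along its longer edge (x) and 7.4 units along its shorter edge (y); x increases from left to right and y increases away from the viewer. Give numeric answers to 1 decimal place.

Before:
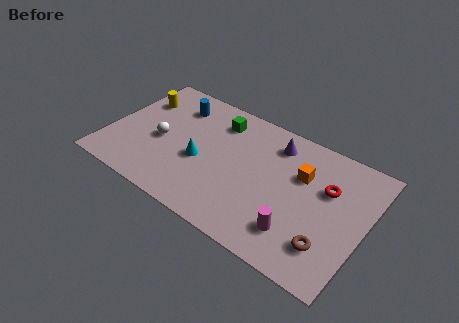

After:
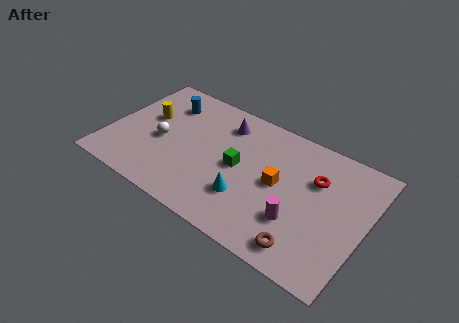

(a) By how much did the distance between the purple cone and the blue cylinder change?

-2.1

The distance was about 5.1 in the first image and 3.0 in the second, so they moved 2.1 units closer together.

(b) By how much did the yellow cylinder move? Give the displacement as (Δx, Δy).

(0.6, -0.9)

The yellow cylinder was at about (1.1, 5.3) and moved to about (1.7, 4.4).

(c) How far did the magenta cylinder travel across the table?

0.6

From (9.8, 1.7) to (9.7, 2.3), the magenta cylinder covered √(0.1² + 0.6²) ≈ 0.6 units.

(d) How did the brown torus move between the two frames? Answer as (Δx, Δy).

(-1.0, -0.7)

The brown torus was at about (11.3, 1.8) and moved to about (10.3, 1.1).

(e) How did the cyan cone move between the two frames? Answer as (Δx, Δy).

(2.5, -0.9)

From the two frames, the cyan cone sits at roughly (4.7, 3.1) before and (7.2, 2.2) after.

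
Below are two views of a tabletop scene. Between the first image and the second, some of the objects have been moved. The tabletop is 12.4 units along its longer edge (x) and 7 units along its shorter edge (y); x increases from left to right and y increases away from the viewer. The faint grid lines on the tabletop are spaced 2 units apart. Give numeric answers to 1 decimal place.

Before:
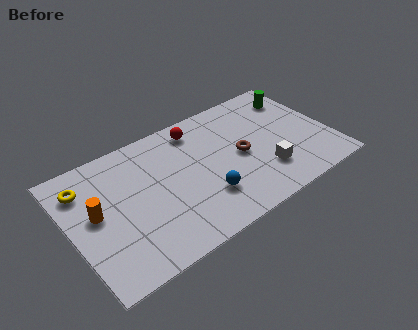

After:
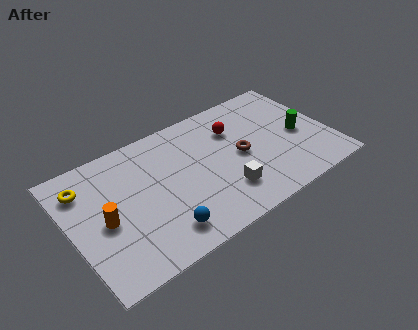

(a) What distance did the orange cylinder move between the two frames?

0.7

The orange cylinder was near (1.2, 3.8) before and (1.5, 3.2) after, so it travelled √(0.3² + 0.6²) ≈ 0.7 units.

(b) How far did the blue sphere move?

2.3

The blue sphere was near (6.1, 2.0) before and (3.9, 1.3) after, so it travelled √(2.2² + 0.7²) ≈ 2.3 units.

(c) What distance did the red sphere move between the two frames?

1.9

From (6.4, 5.9) to (8.1, 5.0), the red sphere covered √(1.7² + 0.9²) ≈ 1.9 units.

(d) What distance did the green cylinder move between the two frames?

2.3

From (11.3, 5.5) to (11.0, 3.2), the green cylinder covered √(0.3² + 2.3²) ≈ 2.3 units.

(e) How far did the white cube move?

2.0

The white cube moved from about (9.0, 1.9) to (7.0, 1.8), a distance of √(2.0² + 0.1²) ≈ 2.0.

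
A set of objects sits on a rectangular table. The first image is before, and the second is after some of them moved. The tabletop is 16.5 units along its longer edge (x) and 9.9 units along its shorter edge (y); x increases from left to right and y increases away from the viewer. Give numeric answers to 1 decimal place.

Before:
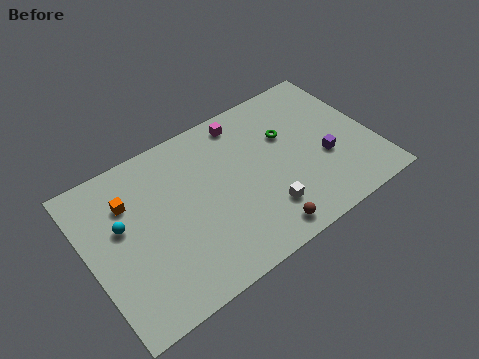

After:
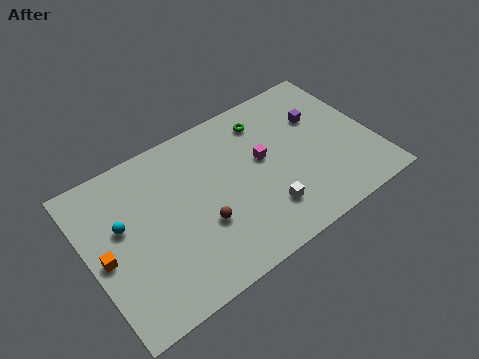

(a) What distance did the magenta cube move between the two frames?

3.1

From (9.6, 8.6) to (10.2, 5.6), the magenta cube covered √(0.6² + 3.0²) ≈ 3.1 units.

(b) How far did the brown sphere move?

3.9

From (9.3, 1.2) to (6.2, 3.5), the brown sphere covered √(3.1² + 2.3²) ≈ 3.9 units.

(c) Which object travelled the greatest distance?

the brown sphere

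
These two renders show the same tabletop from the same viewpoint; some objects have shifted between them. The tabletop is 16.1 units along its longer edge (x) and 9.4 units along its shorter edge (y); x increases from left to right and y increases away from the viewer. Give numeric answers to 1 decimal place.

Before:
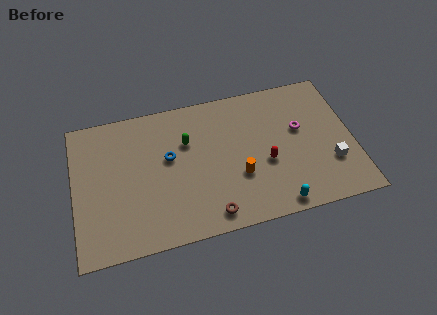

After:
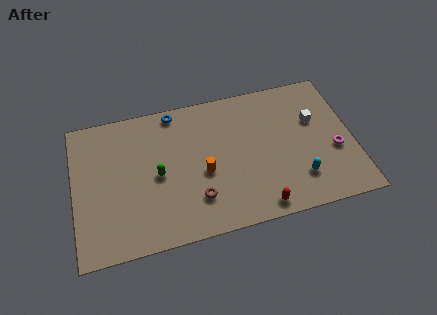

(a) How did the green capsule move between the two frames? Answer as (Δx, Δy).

(-1.8, -1.8)

The green capsule was at about (6.6, 6.3) and moved to about (4.8, 4.5).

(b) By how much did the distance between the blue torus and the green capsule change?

+2.8

They were about 1.4 units apart before and 4.2 after — 2.8 units further apart.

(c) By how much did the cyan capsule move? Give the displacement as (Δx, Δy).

(1.4, 1.4)

The cyan capsule started near (11.4, 0.9) and ended near (12.8, 2.3).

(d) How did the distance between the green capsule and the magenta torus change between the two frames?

+3.7

The distance was about 6.5 in the first image and 10.2 in the second, so they moved 3.7 units further apart.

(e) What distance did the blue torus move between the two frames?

3.0

From (5.5, 5.5) to (6.0, 8.5), the blue torus covered √(0.5² + 3.0²) ≈ 3.0 units.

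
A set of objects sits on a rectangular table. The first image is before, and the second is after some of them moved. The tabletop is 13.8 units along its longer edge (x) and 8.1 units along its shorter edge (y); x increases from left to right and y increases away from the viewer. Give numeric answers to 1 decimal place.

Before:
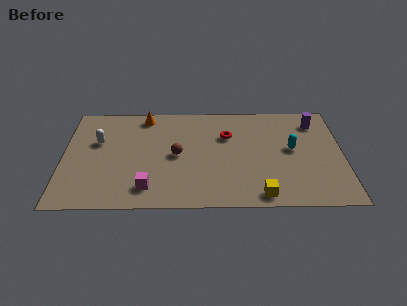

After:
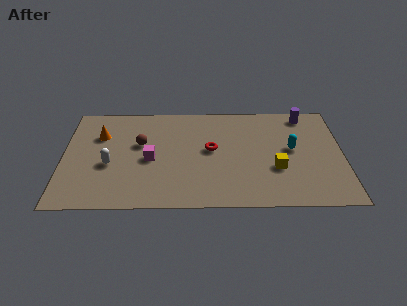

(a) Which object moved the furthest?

the orange cone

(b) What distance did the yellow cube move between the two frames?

2.2

From (9.7, 0.9) to (10.5, 2.9), the yellow cube covered √(0.8² + 2.0²) ≈ 2.2 units.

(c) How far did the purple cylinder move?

0.8

From (12.5, 6.5) to (12.0, 7.1), the purple cylinder covered √(0.5² + 0.6²) ≈ 0.8 units.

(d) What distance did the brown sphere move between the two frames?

2.0

From (5.6, 4.0) to (3.8, 4.9), the brown sphere covered √(1.8² + 0.9²) ≈ 2.0 units.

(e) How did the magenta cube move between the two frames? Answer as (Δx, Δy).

(0.1, 2.2)

The magenta cube was at about (4.2, 1.5) and moved to about (4.3, 3.7).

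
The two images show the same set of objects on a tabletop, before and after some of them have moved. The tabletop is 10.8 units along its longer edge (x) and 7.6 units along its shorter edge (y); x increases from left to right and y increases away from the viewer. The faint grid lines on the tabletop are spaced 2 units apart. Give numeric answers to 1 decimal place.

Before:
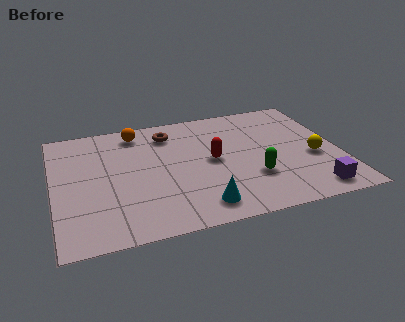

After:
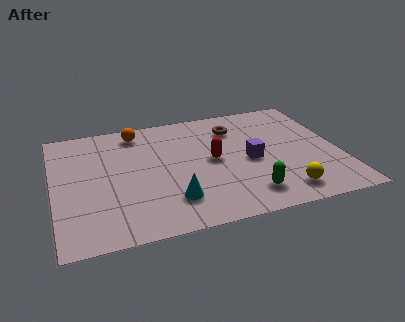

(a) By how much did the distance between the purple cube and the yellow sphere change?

+0.4

They were about 2.1 units apart before and 2.5 after — 0.4 units further apart.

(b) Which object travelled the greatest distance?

the purple cube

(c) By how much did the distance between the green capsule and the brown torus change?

-0.3

They were about 4.7 units apart before and 4.4 after — 0.3 units closer together.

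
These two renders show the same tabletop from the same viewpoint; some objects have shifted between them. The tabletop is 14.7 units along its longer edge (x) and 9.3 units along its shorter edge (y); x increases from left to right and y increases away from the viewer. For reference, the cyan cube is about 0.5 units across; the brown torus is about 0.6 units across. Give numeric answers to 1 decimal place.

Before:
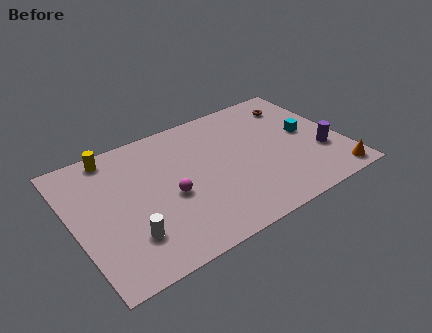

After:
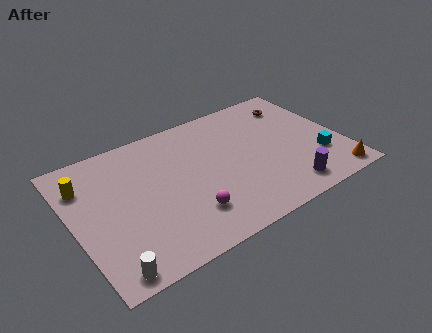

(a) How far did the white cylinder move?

2.0

The white cylinder was near (2.6, 2.4) before and (1.3, 0.9) after, so it travelled √(1.3² + 1.5²) ≈ 2.0 units.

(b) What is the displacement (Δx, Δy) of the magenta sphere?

(0.7, -1.7)

The magenta sphere started near (5.1, 4.0) and ended near (5.8, 2.3).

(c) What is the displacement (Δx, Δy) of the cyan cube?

(0.3, -2.1)

The cyan cube started near (12.9, 4.9) and ended near (13.2, 2.8).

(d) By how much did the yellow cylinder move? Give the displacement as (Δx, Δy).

(-1.7, -1.4)

The yellow cylinder was at about (2.6, 8.3) and moved to about (0.9, 6.9).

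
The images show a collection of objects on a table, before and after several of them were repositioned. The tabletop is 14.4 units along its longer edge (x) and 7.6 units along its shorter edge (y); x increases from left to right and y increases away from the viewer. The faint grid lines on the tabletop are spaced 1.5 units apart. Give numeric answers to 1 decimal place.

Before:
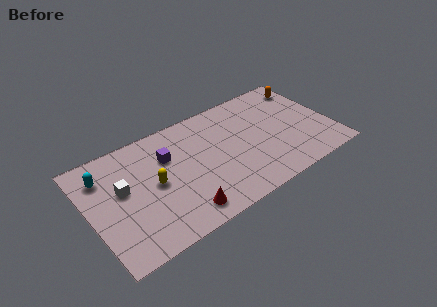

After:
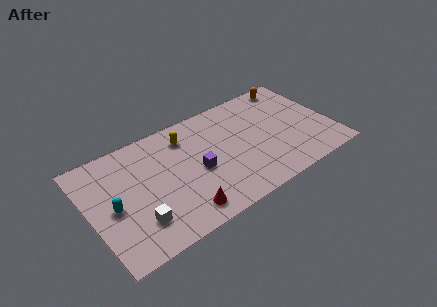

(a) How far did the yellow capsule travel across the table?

3.1

The yellow capsule was near (3.8, 3.8) before and (6.0, 6.0) after, so it travelled √(2.2² + 2.2²) ≈ 3.1 units.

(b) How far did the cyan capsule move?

2.3

The cyan capsule moved from about (1.1, 5.8) to (1.3, 3.5), a distance of √(0.2² + 2.3²) ≈ 2.3.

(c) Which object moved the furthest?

the yellow capsule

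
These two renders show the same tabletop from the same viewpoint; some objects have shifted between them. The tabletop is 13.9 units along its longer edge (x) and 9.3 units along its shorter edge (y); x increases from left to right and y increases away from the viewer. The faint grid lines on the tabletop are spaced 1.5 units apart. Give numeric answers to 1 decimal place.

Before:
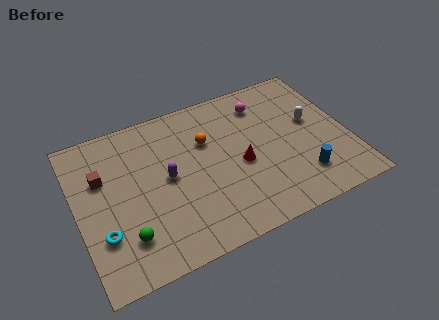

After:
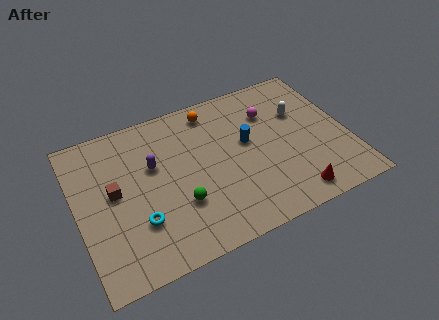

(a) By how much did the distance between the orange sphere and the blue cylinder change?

-2.9

Before: roughly 6.0 units apart; after: 3.1. That's 2.9 units closer together.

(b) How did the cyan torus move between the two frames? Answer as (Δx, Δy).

(1.8, 0.0)

The cyan torus started near (1.1, 2.8) and ended near (2.9, 2.8).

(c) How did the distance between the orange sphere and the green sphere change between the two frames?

-0.6

The distance was about 6.1 in the first image and 5.5 in the second, so they moved 0.6 units closer together.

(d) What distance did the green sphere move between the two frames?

2.9

From (2.2, 2.2) to (5.0, 3.0), the green sphere covered √(2.8² + 0.8²) ≈ 2.9 units.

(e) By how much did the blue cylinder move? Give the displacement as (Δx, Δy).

(-2.4, 3.2)

The blue cylinder started near (11.2, 2.1) and ended near (8.8, 5.3).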